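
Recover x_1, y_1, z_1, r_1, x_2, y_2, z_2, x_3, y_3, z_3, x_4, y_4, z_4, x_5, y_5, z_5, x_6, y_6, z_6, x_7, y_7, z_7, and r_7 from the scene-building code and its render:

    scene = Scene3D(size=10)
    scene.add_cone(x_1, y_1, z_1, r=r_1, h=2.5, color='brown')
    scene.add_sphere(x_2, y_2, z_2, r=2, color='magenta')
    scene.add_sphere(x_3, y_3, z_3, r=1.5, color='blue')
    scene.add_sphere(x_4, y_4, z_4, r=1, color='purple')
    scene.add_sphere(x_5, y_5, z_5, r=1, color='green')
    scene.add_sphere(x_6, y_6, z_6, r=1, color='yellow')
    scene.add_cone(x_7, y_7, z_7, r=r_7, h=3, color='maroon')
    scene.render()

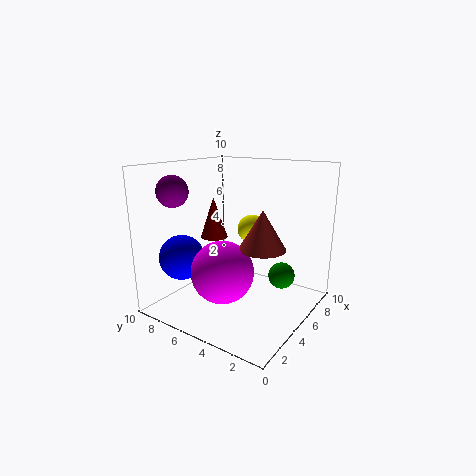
x_1 = 4
y_1 = 2.5
z_1 = 5
r_1 = 1.5
x_2 = 2.5
y_2 = 4.5
z_2 = 3.5
x_3 = 2
y_3 = 7.5
z_3 = 4
x_4 = 1.5
y_4 = 7.5
z_4 = 8.5
x_5 = 8
y_5 = 3
z_5 = 1.5
x_6 = 6
y_6 = 4.5
z_6 = 5.5
x_7 = 5.5
y_7 = 7.5
z_7 = 4.5
r_7 = 1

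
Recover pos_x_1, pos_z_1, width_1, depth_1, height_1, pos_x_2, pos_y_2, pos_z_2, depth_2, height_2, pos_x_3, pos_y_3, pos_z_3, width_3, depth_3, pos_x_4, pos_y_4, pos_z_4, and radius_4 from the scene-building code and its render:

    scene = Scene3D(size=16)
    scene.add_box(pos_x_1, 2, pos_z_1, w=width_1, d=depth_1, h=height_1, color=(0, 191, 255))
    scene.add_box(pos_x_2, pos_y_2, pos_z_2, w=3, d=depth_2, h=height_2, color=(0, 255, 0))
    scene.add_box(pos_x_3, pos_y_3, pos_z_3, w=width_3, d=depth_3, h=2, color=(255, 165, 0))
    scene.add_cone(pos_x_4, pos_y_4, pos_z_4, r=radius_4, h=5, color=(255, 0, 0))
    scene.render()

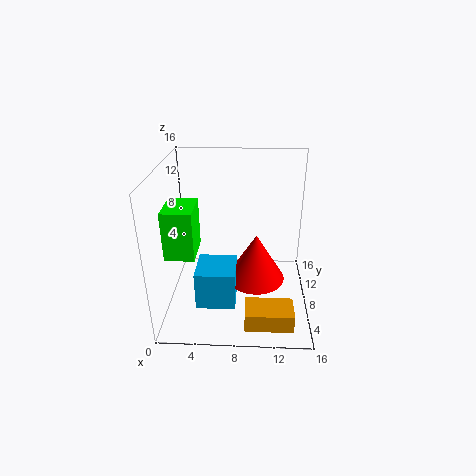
pos_x_1 = 4, pos_z_1 = 3, width_1 = 4, depth_1 = 4, height_1 = 4, pos_x_2 = 1, pos_y_2 = 3, pos_z_2 = 8, depth_2 = 4, height_2 = 5, pos_x_3 = 9, pos_y_3 = 1, pos_z_3 = 1, width_3 = 5, depth_3 = 3, pos_x_4 = 10, pos_y_4 = 5, pos_z_4 = 5, radius_4 = 3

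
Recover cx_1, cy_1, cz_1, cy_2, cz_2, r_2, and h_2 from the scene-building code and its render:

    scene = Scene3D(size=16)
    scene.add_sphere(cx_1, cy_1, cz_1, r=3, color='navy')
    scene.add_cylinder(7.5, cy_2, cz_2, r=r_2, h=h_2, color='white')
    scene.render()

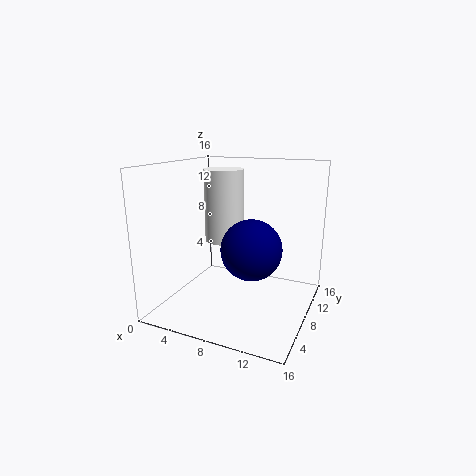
cx_1 = 11, cy_1 = 4.5, cz_1 = 8.25, cy_2 = 5.75, cz_2 = 8.5, r_2 = 2, h_2 = 7.25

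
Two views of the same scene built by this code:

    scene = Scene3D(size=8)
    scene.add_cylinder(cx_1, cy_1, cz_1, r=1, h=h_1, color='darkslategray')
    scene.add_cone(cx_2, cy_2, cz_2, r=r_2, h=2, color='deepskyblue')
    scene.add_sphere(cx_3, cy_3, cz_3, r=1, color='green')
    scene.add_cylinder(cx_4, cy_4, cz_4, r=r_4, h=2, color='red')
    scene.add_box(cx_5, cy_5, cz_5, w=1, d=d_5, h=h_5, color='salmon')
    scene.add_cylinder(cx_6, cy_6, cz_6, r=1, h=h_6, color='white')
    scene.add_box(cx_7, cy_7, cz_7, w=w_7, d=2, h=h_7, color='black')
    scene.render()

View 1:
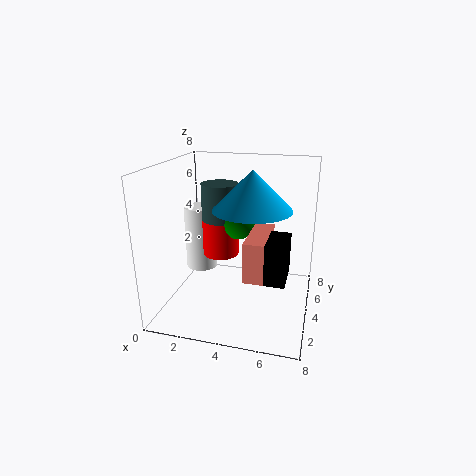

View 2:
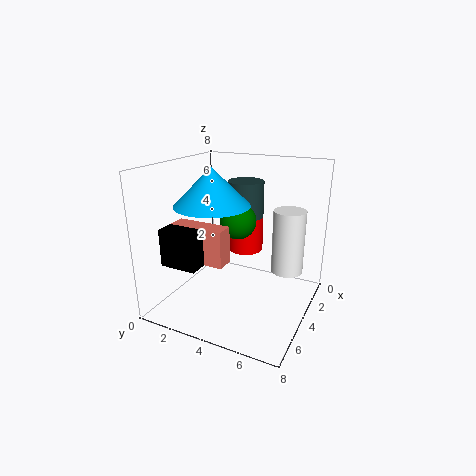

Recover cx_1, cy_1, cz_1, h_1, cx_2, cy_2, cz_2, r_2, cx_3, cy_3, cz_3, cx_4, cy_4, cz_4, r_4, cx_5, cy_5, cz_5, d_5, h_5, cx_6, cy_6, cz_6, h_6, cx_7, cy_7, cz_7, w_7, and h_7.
cx_1 = 3, cy_1 = 4, cz_1 = 5, h_1 = 2, cx_2 = 5, cy_2 = 3, cz_2 = 6, r_2 = 2, cx_3 = 4, cy_3 = 4, cz_3 = 5, cx_4 = 3, cy_4 = 4, cz_4 = 3, r_4 = 1, cx_5 = 5, cy_5 = 1, cz_5 = 3, d_5 = 3, h_5 = 2, cx_6 = 1, cy_6 = 6, cz_6 = 1, h_6 = 4, cx_7 = 5, cy_7 = 1, cz_7 = 3, w_7 = 2, h_7 = 2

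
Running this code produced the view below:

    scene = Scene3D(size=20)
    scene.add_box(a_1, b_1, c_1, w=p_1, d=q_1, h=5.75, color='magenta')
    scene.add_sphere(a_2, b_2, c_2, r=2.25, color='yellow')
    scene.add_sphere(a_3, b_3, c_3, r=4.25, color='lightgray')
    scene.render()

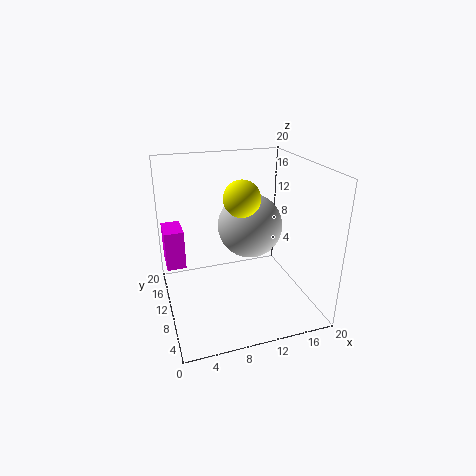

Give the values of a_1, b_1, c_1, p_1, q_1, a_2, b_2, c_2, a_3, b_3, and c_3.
a_1 = 0.25; b_1 = 13; c_1 = 4.75; p_1 = 2.75; q_1 = 4.5; a_2 = 9.25; b_2 = 6.25; c_2 = 17; a_3 = 11.25; b_3 = 8.75; c_3 = 12.25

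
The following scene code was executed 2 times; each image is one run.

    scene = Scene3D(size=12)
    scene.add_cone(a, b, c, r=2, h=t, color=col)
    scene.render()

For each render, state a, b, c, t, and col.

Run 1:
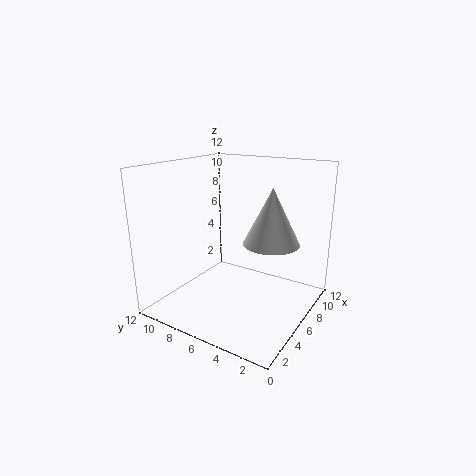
a = 4
b = 2
c = 7
t = 4
col = 'white'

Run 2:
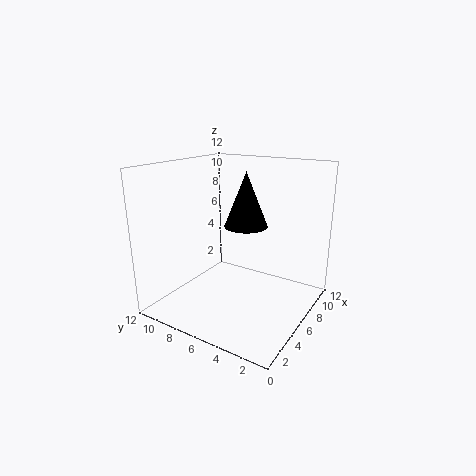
a = 9
b = 7
c = 6
t = 5
col = 'black'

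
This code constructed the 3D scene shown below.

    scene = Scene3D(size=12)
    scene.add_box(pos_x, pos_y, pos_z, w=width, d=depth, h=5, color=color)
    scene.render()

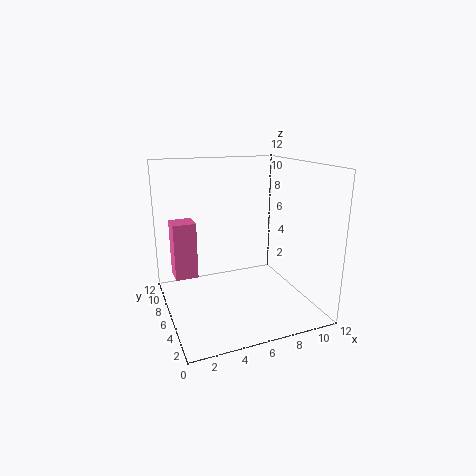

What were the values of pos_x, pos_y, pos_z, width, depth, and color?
pos_x = 1
pos_y = 8
pos_z = 2
width = 2
depth = 2
color = 'hotpink'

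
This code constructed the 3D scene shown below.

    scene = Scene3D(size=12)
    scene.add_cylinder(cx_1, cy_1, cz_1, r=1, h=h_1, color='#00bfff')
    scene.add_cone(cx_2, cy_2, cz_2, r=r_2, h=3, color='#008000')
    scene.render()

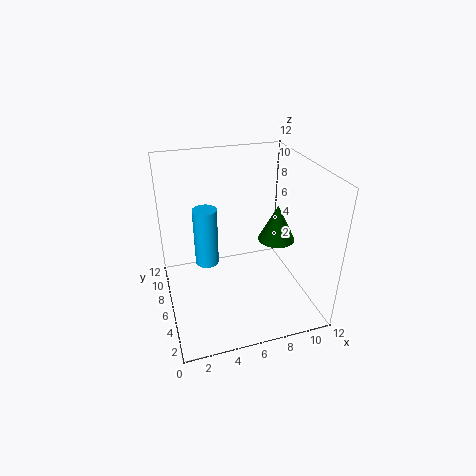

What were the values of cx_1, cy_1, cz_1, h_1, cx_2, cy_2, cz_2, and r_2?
cx_1 = 3.5; cy_1 = 7; cz_1 = 3.5; h_1 = 5; cx_2 = 9; cy_2 = 5; cz_2 = 6; r_2 = 1.5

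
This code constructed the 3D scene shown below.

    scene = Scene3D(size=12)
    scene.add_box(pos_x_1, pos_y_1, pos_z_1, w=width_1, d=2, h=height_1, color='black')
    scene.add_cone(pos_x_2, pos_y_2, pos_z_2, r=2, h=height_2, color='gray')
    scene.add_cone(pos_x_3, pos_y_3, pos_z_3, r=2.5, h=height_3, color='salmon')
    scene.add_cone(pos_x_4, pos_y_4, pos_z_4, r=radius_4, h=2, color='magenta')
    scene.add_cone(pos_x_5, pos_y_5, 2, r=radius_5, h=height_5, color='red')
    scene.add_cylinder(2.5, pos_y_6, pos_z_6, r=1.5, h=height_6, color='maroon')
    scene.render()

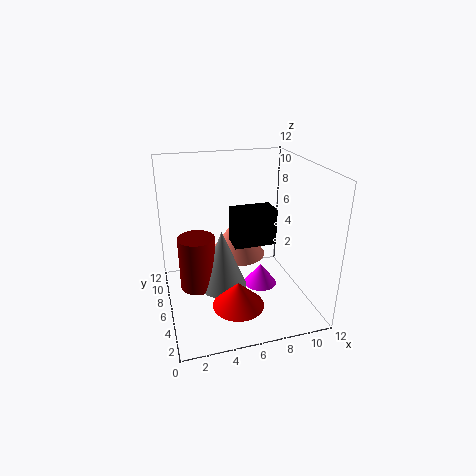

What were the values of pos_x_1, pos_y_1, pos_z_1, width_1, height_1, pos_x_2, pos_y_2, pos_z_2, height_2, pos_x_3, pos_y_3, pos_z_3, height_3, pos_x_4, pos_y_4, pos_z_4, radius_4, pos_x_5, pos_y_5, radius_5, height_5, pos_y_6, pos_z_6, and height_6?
pos_x_1 = 5.5
pos_y_1 = 5
pos_z_1 = 5.5
width_1 = 3.5
height_1 = 3
pos_x_2 = 4.5
pos_y_2 = 5.5
pos_z_2 = 2
height_2 = 5
pos_x_3 = 6.5
pos_y_3 = 8
pos_z_3 = 3.5
height_3 = 3.5
pos_x_4 = 8.5
pos_y_4 = 7
pos_z_4 = 0.5
radius_4 = 1.5
pos_x_5 = 5
pos_y_5 = 2.5
radius_5 = 2
height_5 = 2
pos_y_6 = 6
pos_z_6 = 2
height_6 = 4.5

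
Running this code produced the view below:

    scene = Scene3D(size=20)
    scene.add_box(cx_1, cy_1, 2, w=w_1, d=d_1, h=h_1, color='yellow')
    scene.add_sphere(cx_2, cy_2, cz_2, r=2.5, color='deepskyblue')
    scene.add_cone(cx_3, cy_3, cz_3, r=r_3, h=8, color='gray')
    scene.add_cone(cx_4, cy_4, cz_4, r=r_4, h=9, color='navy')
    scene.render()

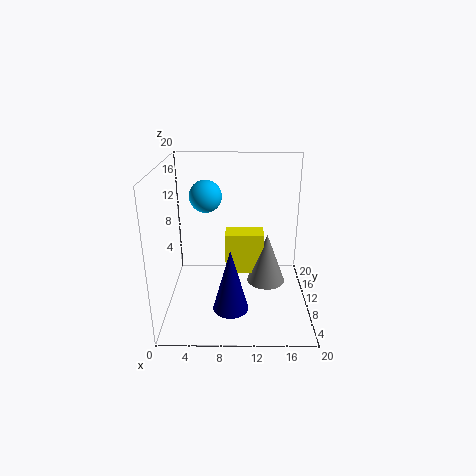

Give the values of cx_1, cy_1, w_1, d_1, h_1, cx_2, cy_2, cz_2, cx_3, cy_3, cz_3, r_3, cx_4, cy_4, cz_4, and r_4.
cx_1 = 8, cy_1 = 14, w_1 = 6, d_1 = 3.5, h_1 = 6.5, cx_2 = 5, cy_2 = 16.5, cz_2 = 14, cx_3 = 14.5, cy_3 = 14.5, cz_3 = 0.5, r_3 = 3, cx_4 = 9, cy_4 = 7, cz_4 = 0.5, r_4 = 2.5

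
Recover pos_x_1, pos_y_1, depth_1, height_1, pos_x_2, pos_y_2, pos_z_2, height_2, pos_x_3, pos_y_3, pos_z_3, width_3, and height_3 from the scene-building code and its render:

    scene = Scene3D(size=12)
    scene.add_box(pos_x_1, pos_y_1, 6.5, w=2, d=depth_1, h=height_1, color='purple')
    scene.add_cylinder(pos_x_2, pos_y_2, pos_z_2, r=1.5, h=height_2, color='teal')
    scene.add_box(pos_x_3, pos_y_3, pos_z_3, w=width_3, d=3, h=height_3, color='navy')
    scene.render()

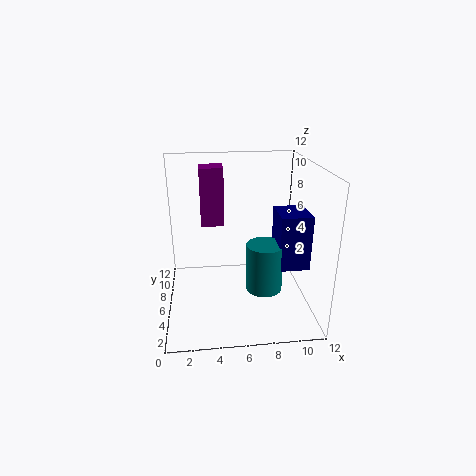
pos_x_1 = 3, pos_y_1 = 7.5, depth_1 = 2, height_1 = 5, pos_x_2 = 8, pos_y_2 = 4.5, pos_z_2 = 2, height_2 = 4, pos_x_3 = 9, pos_y_3 = 3.5, pos_z_3 = 4, width_3 = 2.5, height_3 = 4.5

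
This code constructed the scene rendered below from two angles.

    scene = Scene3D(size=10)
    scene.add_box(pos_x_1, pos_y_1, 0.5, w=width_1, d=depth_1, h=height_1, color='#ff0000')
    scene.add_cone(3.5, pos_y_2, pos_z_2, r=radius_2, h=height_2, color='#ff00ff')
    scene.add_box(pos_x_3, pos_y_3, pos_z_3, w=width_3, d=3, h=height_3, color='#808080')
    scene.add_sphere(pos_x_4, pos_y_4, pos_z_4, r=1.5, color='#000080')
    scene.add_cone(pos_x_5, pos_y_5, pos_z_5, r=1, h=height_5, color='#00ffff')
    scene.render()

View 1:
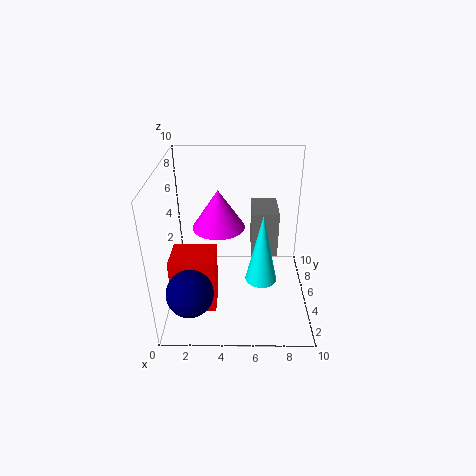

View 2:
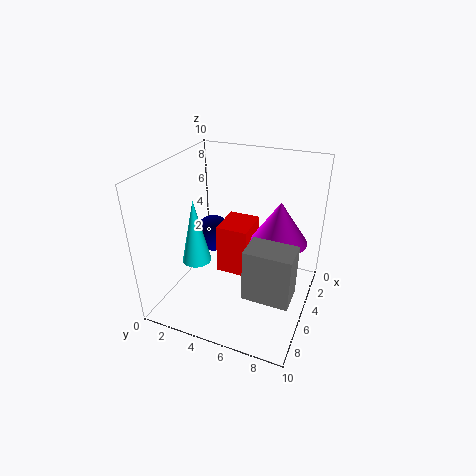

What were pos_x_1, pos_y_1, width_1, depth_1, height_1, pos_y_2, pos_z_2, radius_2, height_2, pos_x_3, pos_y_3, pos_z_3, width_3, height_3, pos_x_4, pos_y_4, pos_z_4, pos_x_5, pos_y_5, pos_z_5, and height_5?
pos_x_1 = 0.5, pos_y_1 = 2.5, width_1 = 3, depth_1 = 2.5, height_1 = 4, pos_y_2 = 7.5, pos_z_2 = 4.5, radius_2 = 2, height_2 = 3, pos_x_3 = 6, pos_y_3 = 6.5, pos_z_3 = 2.5, width_3 = 2, height_3 = 3.5, pos_x_4 = 2, pos_y_4 = 1.5, pos_z_4 = 3, pos_x_5 = 6.5, pos_y_5 = 2.5, pos_z_5 = 3.5, height_5 = 4.5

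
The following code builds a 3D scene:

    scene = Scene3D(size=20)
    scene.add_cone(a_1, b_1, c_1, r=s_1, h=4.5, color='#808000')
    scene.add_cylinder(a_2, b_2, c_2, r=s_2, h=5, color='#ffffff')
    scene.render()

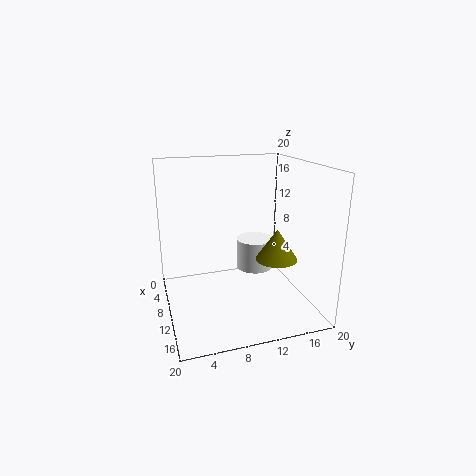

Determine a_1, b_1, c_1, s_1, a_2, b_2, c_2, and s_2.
a_1 = 11
b_1 = 15.5
c_1 = 6.5
s_1 = 3
a_2 = 3.5
b_2 = 15
c_2 = 2
s_2 = 3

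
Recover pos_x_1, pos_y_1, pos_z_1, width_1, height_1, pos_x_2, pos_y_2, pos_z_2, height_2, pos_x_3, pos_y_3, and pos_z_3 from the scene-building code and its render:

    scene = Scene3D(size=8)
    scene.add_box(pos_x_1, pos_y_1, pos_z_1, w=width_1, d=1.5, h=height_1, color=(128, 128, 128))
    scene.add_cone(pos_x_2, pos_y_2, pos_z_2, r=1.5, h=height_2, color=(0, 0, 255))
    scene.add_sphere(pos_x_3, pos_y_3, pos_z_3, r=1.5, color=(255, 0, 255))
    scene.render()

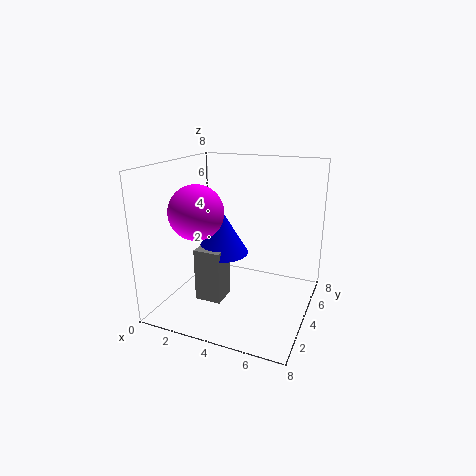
pos_x_1 = 2; pos_y_1 = 2.5; pos_z_1 = 0.5; width_1 = 1.5; height_1 = 3; pos_x_2 = 3; pos_y_2 = 4; pos_z_2 = 3; height_2 = 2.5; pos_x_3 = 2; pos_y_3 = 3; pos_z_3 = 5.5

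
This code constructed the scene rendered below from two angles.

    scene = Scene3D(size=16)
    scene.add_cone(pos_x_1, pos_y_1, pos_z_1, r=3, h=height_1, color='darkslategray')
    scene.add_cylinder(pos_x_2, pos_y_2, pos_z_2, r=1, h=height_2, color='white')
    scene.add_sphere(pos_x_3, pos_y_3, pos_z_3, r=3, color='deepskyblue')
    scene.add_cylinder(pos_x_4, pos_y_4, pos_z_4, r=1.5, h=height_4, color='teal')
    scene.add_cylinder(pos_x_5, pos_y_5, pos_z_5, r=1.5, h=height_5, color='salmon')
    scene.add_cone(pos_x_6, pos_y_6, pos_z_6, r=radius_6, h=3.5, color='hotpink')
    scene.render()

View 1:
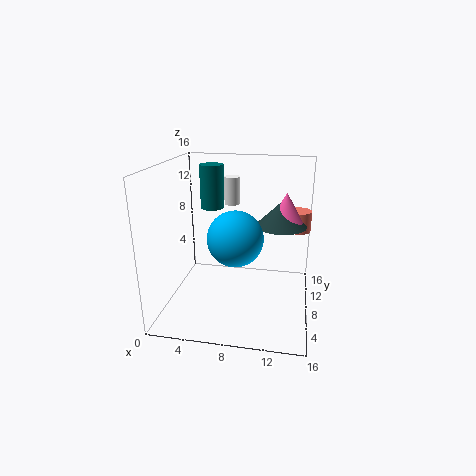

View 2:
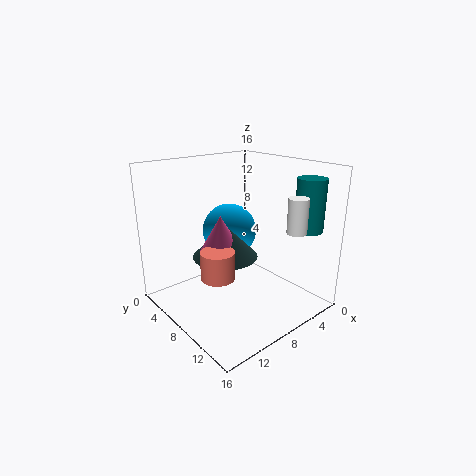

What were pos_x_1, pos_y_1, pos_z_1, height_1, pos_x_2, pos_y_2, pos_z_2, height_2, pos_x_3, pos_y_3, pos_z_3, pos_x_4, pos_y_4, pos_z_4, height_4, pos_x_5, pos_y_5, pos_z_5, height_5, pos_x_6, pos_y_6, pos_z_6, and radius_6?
pos_x_1 = 12.5
pos_y_1 = 11.5
pos_z_1 = 8.5
height_1 = 3
pos_x_2 = 6
pos_y_2 = 14.5
pos_z_2 = 10
height_2 = 3.5
pos_x_3 = 8
pos_y_3 = 6.5
pos_z_3 = 8.5
pos_x_4 = 3.5
pos_y_4 = 14
pos_z_4 = 9.5
height_4 = 5.5
pos_x_5 = 14.5
pos_y_5 = 13
pos_z_5 = 7.5
height_5 = 2.5
pos_x_6 = 13
pos_y_6 = 11.5
pos_z_6 = 9
radius_6 = 2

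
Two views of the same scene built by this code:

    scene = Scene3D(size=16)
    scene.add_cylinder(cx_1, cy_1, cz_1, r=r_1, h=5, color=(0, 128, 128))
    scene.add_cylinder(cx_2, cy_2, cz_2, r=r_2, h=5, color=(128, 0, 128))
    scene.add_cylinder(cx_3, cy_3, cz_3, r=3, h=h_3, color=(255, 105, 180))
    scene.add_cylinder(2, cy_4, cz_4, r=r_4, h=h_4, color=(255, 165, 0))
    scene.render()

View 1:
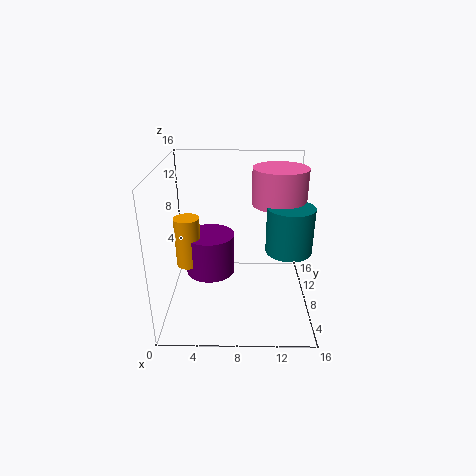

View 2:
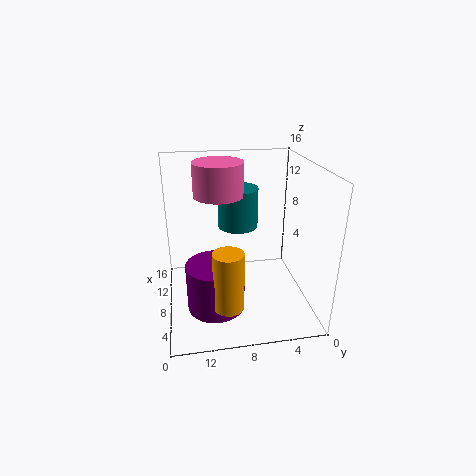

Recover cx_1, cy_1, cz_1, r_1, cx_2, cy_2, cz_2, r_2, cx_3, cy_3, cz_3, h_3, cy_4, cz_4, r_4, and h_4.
cx_1 = 13.5; cy_1 = 7; cz_1 = 7; r_1 = 2.5; cx_2 = 4.5; cy_2 = 11; cz_2 = 2; r_2 = 3; cx_3 = 12.5; cy_3 = 9.5; cz_3 = 11.5; h_3 = 4; cy_4 = 10; cz_4 = 3.5; r_4 = 1.5; h_4 = 6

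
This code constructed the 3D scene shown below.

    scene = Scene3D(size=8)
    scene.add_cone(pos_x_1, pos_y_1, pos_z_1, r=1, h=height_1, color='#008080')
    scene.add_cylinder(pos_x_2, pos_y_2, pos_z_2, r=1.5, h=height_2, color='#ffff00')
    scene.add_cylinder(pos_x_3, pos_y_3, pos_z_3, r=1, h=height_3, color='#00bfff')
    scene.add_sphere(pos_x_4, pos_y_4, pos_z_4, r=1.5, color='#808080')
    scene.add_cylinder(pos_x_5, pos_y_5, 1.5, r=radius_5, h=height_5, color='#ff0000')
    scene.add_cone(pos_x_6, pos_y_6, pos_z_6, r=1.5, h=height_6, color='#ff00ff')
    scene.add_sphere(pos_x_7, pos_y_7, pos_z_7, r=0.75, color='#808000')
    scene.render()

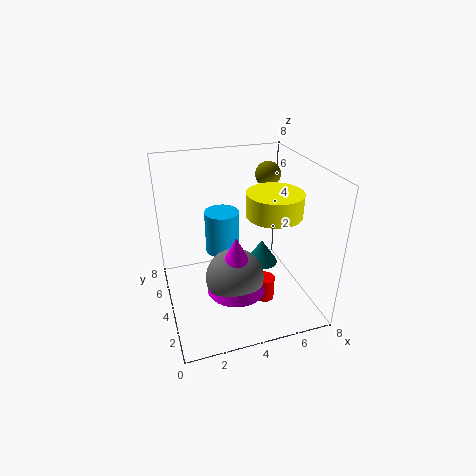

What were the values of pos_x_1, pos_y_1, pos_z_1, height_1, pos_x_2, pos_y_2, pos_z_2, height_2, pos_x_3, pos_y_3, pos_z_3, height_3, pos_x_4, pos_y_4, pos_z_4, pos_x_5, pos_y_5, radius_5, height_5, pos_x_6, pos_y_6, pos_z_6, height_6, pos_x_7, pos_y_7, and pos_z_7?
pos_x_1 = 6; pos_y_1 = 5.25; pos_z_1 = 1.25; height_1 = 1.5; pos_x_2 = 5.75; pos_y_2 = 3.25; pos_z_2 = 5.5; height_2 = 1.25; pos_x_3 = 3.5; pos_y_3 = 5.5; pos_z_3 = 2.5; height_3 = 2.5; pos_x_4 = 3.25; pos_y_4 = 2.25; pos_z_4 = 2.75; pos_x_5 = 4.75; pos_y_5 = 1.75; radius_5 = 0.5; height_5 = 1.25; pos_x_6 = 3.25; pos_y_6 = 2; pos_z_6 = 2.25; height_6 = 3; pos_x_7 = 6.5; pos_y_7 = 6; pos_z_7 = 6.75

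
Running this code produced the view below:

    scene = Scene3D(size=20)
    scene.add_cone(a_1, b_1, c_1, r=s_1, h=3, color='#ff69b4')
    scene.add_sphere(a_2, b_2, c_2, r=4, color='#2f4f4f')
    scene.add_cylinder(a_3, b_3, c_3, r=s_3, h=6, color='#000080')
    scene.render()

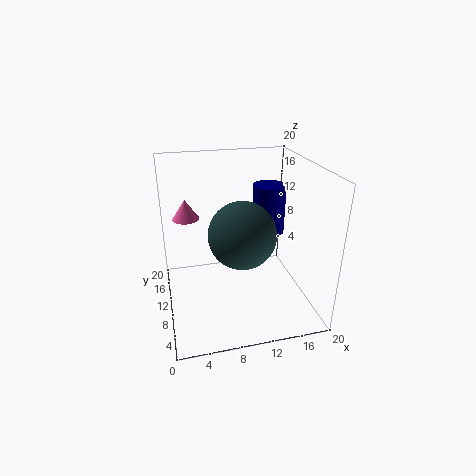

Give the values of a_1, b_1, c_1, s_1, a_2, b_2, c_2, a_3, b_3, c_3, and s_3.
a_1 = 3.5
b_1 = 16
c_1 = 11
s_1 = 2
a_2 = 9
b_2 = 4
c_2 = 13.5
a_3 = 13
b_3 = 6.5
c_3 = 12.5
s_3 = 2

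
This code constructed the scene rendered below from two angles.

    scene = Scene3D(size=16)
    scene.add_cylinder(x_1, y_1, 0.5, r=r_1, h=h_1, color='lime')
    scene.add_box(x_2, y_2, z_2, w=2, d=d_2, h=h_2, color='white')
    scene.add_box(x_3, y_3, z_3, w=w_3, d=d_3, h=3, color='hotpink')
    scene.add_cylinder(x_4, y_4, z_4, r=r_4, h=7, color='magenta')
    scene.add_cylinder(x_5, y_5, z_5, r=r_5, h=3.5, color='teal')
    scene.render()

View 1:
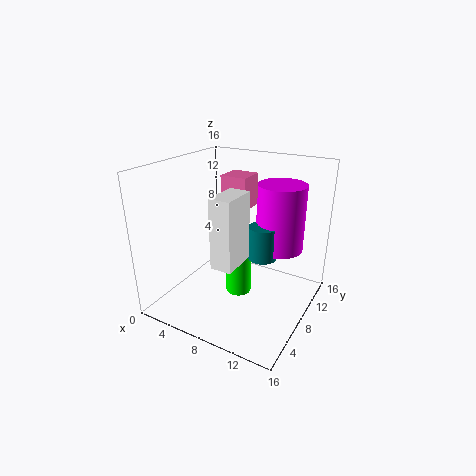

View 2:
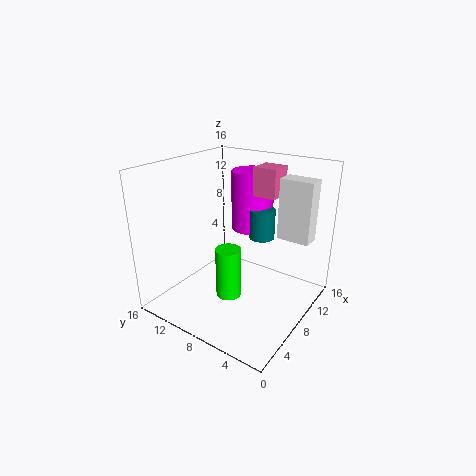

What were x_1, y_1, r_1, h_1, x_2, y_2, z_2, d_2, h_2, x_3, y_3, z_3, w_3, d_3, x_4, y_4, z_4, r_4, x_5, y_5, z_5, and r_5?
x_1 = 7.5, y_1 = 9, r_1 = 1.5, h_1 = 6, x_2 = 9.5, y_2 = 0.5, z_2 = 8.5, d_2 = 3.5, h_2 = 6.5, x_3 = 8.5, y_3 = 4, z_3 = 13, w_3 = 2.5, d_3 = 2.5, x_4 = 12.5, y_4 = 9, z_4 = 7.5, r_4 = 2.5, x_5 = 11.5, y_5 = 7, z_5 = 7, r_5 = 1.5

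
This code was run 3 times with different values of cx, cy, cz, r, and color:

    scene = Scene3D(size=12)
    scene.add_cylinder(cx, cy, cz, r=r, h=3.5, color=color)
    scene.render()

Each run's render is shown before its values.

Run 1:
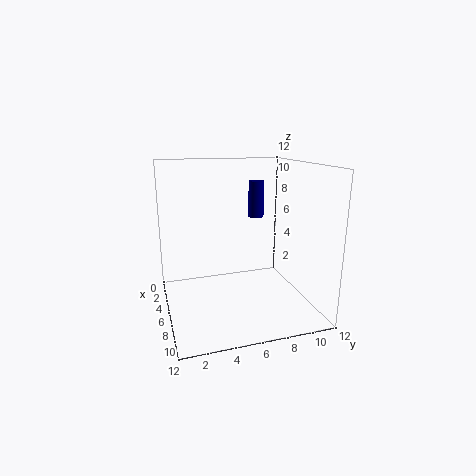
cx = 1.5
cy = 9.25
cz = 6.5
r = 0.75
color = 'navy'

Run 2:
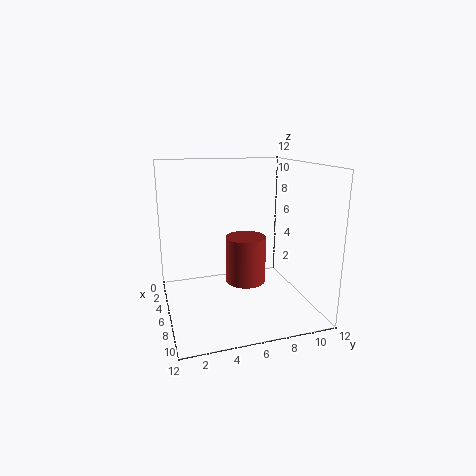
cx = 8.75
cy = 5.75
cz = 3.5
r = 1.5
color = 'brown'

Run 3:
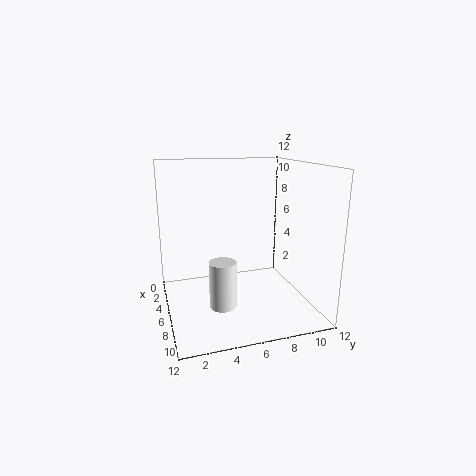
cx = 9.5
cy = 3.75
cz = 2
r = 1
color = 'white'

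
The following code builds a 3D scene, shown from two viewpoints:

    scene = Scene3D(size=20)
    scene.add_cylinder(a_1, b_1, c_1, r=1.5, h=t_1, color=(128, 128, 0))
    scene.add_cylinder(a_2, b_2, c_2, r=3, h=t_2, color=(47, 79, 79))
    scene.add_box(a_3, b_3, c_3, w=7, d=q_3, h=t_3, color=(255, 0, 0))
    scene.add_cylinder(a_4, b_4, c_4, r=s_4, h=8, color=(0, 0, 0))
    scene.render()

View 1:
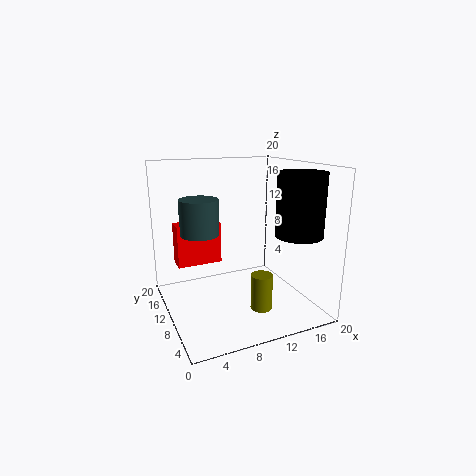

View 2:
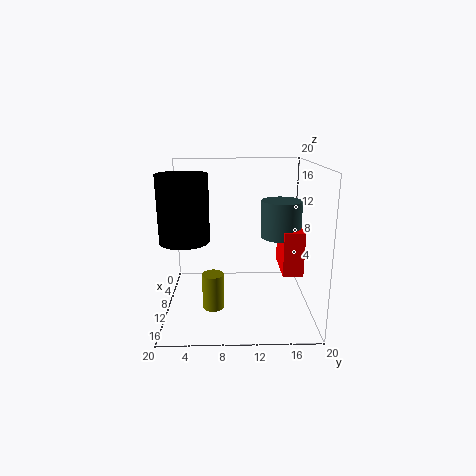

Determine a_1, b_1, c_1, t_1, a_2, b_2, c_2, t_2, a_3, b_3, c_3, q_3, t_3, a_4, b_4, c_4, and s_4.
a_1 = 12; b_1 = 6.5; c_1 = 0.5; t_1 = 5; a_2 = 6.5; b_2 = 16.5; c_2 = 9; t_2 = 5.5; a_3 = 3; b_3 = 16.5; c_3 = 4; q_3 = 3; t_3 = 6.5; a_4 = 15.5; b_4 = 3.5; c_4 = 11.5; s_4 = 3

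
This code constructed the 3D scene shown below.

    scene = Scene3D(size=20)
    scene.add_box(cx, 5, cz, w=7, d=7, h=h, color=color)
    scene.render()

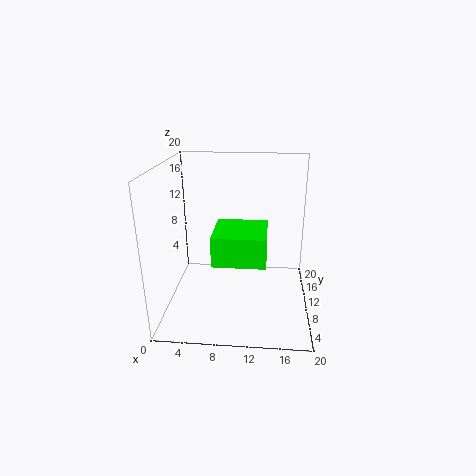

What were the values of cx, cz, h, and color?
cx = 7, cz = 8, h = 4, color = 'lime'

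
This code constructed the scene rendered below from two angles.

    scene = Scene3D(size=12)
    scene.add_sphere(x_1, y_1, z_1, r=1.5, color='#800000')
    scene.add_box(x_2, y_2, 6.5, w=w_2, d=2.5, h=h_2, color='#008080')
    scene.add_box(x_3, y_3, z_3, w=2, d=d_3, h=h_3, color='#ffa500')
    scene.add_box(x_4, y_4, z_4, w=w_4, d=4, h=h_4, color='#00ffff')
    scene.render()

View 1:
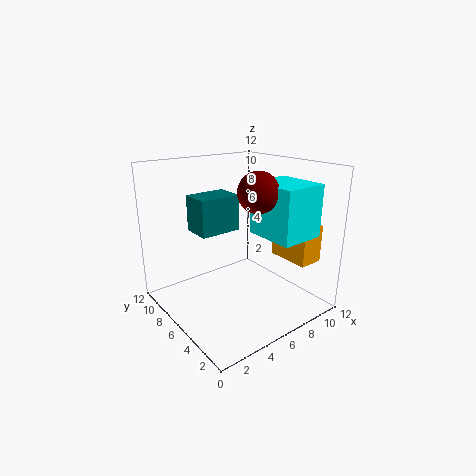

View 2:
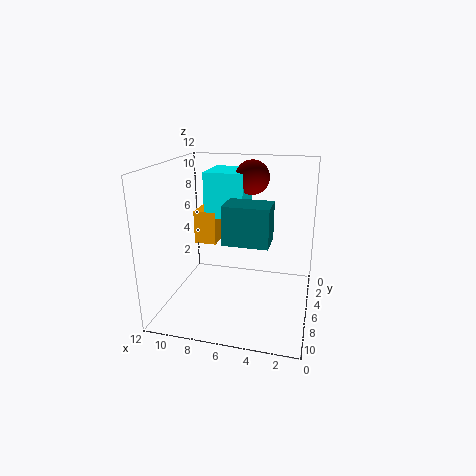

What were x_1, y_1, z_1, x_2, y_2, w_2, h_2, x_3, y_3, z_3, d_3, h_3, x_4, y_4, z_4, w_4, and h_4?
x_1 = 5.5, y_1 = 3, z_1 = 10.5, x_2 = 3, y_2 = 6.5, w_2 = 3.5, h_2 = 3, x_3 = 8.5, y_3 = 1, z_3 = 4.5, d_3 = 3.5, h_3 = 3, x_4 = 6, y_4 = 0.5, z_4 = 7, w_4 = 3.5, h_4 = 4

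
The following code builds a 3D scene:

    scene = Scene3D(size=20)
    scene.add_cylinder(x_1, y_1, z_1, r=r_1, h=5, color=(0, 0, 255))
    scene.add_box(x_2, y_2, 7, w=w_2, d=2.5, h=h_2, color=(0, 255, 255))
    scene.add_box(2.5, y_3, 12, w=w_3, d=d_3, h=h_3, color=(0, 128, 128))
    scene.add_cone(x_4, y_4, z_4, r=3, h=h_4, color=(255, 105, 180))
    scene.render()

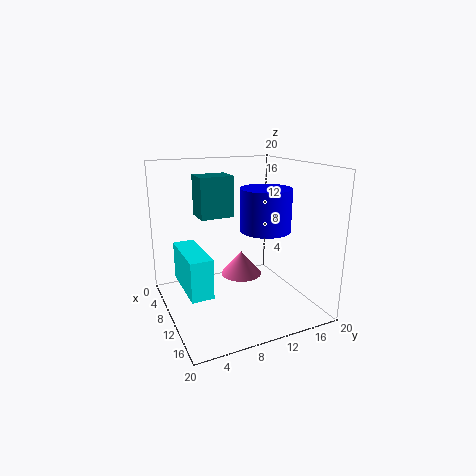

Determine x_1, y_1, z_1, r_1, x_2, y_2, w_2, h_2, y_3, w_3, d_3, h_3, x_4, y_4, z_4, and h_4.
x_1 = 16.5, y_1 = 10.5, z_1 = 13, r_1 = 3, x_2 = 12, y_2 = 0.5, w_2 = 7, h_2 = 4.5, y_3 = 6, w_3 = 4, d_3 = 5, h_3 = 6, x_4 = 8, y_4 = 11.5, z_4 = 3.5, h_4 = 3.5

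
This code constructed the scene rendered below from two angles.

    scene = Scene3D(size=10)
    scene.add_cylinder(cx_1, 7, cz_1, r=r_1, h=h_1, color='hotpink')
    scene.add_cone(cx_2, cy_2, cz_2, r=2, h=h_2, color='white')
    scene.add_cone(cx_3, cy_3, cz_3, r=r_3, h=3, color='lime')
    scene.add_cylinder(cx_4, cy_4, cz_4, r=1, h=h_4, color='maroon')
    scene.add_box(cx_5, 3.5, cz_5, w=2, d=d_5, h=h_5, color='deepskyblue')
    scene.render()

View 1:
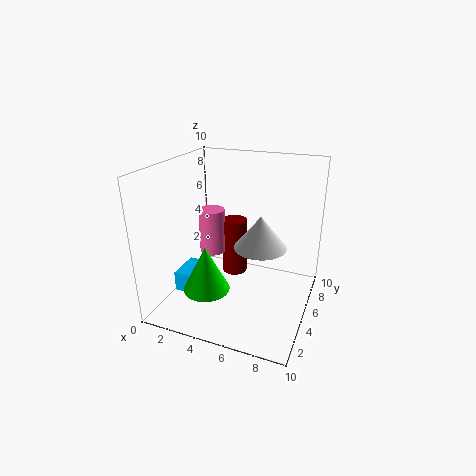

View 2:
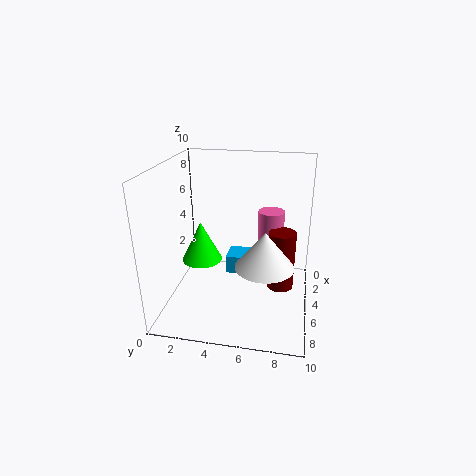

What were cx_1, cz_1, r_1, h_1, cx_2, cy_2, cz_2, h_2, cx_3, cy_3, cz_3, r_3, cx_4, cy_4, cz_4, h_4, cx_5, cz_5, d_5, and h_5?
cx_1 = 2; cz_1 = 2.5; r_1 = 1; h_1 = 3.5; cx_2 = 6; cy_2 = 7; cz_2 = 3.5; h_2 = 2.5; cx_3 = 4; cy_3 = 2; cz_3 = 2.5; r_3 = 1.5; cx_4 = 3.5; cy_4 = 8; cz_4 = 0.5; h_4 = 4.5; cx_5 = 0.5; cz_5 = 0.5; d_5 = 2.5; h_5 = 1.5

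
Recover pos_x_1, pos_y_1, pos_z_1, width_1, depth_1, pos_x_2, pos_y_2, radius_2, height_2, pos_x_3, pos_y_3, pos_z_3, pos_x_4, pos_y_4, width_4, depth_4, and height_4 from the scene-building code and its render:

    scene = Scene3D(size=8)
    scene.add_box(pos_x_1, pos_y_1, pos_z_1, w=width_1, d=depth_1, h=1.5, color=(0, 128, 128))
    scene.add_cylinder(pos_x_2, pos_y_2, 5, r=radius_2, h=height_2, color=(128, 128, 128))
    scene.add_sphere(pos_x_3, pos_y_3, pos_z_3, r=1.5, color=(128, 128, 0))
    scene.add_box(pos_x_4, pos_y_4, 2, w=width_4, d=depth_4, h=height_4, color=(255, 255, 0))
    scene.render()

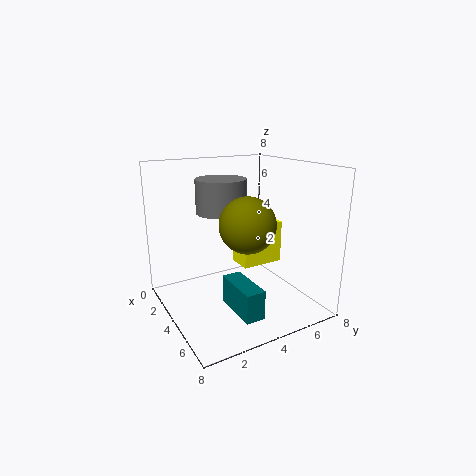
pos_x_1 = 5; pos_y_1 = 2.5; pos_z_1 = 1; width_1 = 2.5; depth_1 = 1; pos_x_2 = 2; pos_y_2 = 4; radius_2 = 1.5; height_2 = 2; pos_x_3 = 5; pos_y_3 = 4; pos_z_3 = 5; pos_x_4 = 2.5; pos_y_4 = 4.5; width_4 = 1.5; depth_4 = 2.5; height_4 = 2.5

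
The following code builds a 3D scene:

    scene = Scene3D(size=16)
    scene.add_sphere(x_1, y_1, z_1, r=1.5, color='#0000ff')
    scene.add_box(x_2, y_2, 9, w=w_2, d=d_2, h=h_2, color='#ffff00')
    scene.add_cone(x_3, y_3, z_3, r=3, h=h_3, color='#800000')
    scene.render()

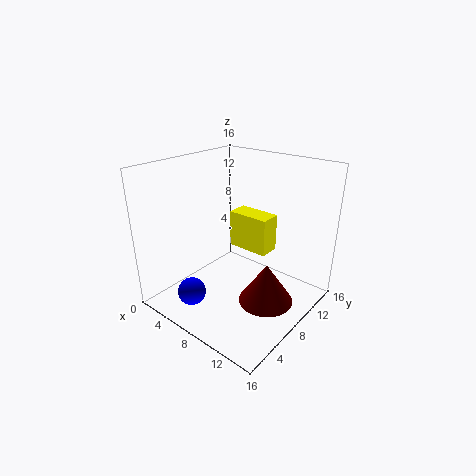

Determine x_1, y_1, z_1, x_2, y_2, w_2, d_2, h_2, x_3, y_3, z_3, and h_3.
x_1 = 6, y_1 = 2.5, z_1 = 3, x_2 = 9.5, y_2 = 5, w_2 = 4, d_2 = 2, h_2 = 3.5, x_3 = 12, y_3 = 8, z_3 = 1.5, h_3 = 4.5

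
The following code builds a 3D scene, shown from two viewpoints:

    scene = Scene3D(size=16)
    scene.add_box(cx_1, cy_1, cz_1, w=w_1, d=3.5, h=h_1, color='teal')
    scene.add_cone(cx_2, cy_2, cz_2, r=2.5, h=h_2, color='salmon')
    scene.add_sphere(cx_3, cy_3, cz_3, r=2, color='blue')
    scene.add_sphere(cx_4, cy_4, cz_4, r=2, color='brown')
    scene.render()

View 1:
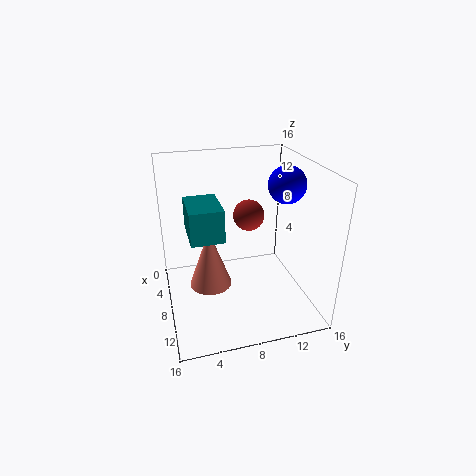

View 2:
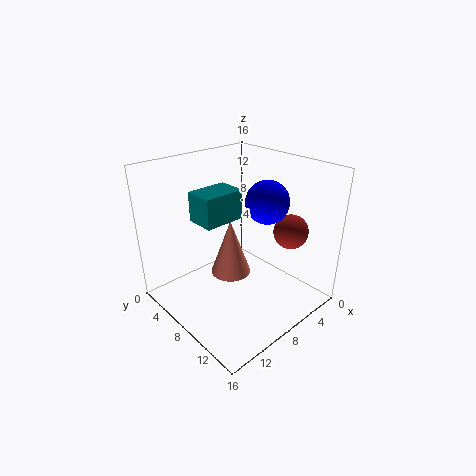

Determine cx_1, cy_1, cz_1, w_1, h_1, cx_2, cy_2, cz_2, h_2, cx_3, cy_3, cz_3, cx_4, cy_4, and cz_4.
cx_1 = 5.5, cy_1 = 2.5, cz_1 = 9, w_1 = 5, h_1 = 3.5, cx_2 = 6.5, cy_2 = 5, cz_2 = 1.5, h_2 = 7, cx_3 = 9, cy_3 = 13, cz_3 = 14, cx_4 = 2.5, cy_4 = 11, cz_4 = 8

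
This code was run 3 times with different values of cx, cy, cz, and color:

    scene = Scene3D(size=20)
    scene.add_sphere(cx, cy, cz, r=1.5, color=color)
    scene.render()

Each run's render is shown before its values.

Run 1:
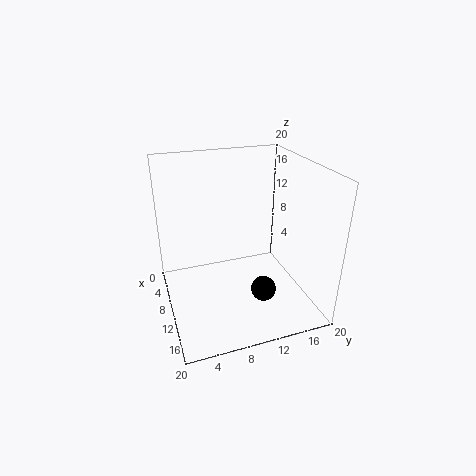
cx = 18; cy = 10.5; cz = 7; color = 'black'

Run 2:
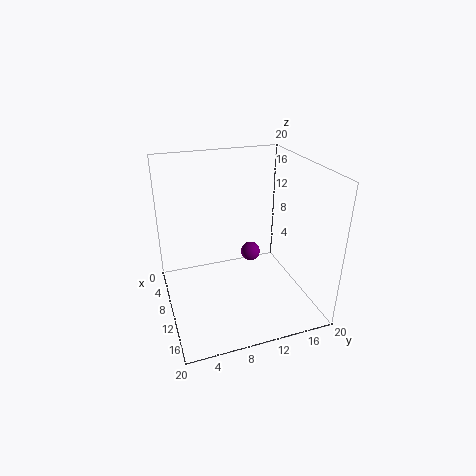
cx = 6; cy = 13.5; cz = 5; color = 'purple'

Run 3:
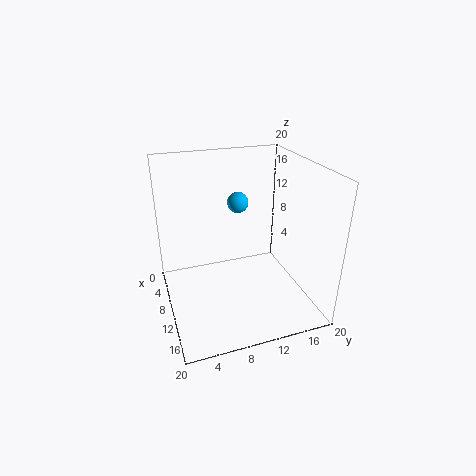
cx = 7; cy = 11; cz = 14; color = 'deepskyblue'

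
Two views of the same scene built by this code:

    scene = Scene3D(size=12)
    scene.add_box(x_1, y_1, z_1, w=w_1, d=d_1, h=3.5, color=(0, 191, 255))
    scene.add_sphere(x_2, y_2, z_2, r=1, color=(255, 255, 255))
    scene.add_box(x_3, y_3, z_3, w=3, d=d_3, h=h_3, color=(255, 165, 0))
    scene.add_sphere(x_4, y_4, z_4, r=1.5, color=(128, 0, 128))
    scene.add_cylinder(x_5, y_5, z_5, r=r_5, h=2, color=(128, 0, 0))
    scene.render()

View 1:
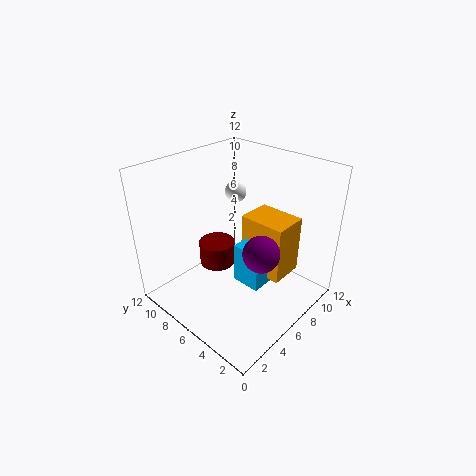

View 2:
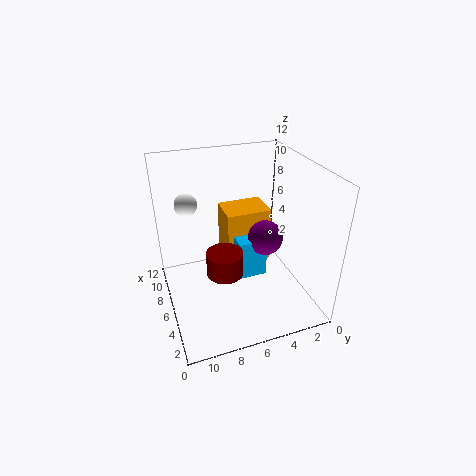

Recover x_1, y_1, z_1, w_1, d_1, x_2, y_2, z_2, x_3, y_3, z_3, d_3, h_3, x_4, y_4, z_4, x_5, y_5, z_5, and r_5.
x_1 = 5.5, y_1 = 3.5, z_1 = 2, w_1 = 2, d_1 = 2.5, x_2 = 9.5, y_2 = 9.5, z_2 = 8, x_3 = 7, y_3 = 2.5, z_3 = 2.5, d_3 = 4, h_3 = 5, x_4 = 6, y_4 = 3.5, z_4 = 5.5, x_5 = 5, y_5 = 7.5, z_5 = 3.5, r_5 = 1.5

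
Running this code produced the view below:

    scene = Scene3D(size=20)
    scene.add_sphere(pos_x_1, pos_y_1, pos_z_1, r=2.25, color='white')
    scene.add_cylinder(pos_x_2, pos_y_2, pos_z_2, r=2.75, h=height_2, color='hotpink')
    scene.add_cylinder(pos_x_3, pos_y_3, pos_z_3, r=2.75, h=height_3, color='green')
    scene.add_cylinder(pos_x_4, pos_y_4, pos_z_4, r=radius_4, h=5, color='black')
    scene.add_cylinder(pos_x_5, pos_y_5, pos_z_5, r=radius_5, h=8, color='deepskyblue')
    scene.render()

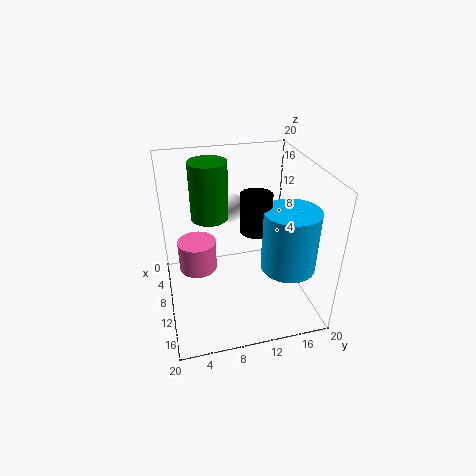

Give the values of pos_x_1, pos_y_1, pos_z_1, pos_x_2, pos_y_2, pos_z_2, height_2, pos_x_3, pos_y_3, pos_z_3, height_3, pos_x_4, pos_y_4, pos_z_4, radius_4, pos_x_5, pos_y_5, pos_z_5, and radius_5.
pos_x_1 = 2.75; pos_y_1 = 10.75; pos_z_1 = 11; pos_x_2 = 7.5; pos_y_2 = 4.5; pos_z_2 = 4.25; height_2 = 4.5; pos_x_3 = 5; pos_y_3 = 7; pos_z_3 = 11; height_3 = 8.5; pos_x_4 = 13; pos_y_4 = 11.5; pos_z_4 = 12.75; radius_4 = 2; pos_x_5 = 15.5; pos_y_5 = 15.25; pos_z_5 = 8.25; radius_5 = 3.5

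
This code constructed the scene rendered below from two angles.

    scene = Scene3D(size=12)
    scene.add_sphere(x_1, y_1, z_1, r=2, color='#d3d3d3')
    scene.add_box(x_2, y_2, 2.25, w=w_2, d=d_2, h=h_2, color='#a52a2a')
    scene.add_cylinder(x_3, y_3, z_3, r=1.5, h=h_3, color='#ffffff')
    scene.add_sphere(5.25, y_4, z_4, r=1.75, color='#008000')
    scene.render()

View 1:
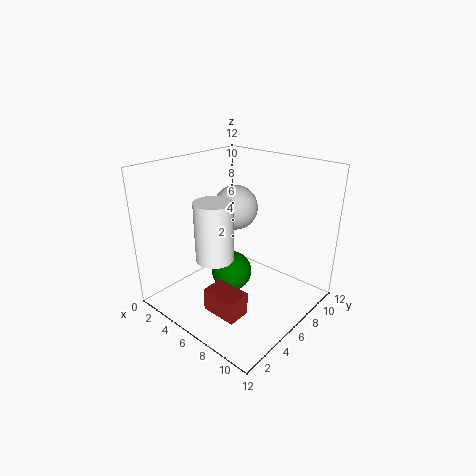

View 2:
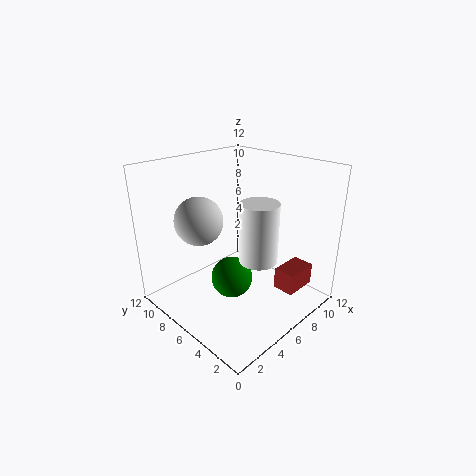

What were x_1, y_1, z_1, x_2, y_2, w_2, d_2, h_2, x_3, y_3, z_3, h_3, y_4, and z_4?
x_1 = 3.75
y_1 = 8.25
z_1 = 7.5
x_2 = 7
y_2 = 1
w_2 = 2.75
d_2 = 1.75
h_2 = 1.75
x_3 = 5.75
y_3 = 3.5
z_3 = 5
h_3 = 4.75
y_4 = 6
z_4 = 2.5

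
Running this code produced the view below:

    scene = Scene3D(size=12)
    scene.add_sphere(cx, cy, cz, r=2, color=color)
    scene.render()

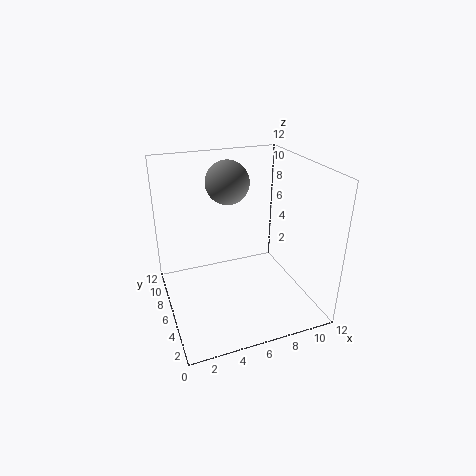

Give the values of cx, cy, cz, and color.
cx = 6.5, cy = 10, cz = 9.5, color = 'gray'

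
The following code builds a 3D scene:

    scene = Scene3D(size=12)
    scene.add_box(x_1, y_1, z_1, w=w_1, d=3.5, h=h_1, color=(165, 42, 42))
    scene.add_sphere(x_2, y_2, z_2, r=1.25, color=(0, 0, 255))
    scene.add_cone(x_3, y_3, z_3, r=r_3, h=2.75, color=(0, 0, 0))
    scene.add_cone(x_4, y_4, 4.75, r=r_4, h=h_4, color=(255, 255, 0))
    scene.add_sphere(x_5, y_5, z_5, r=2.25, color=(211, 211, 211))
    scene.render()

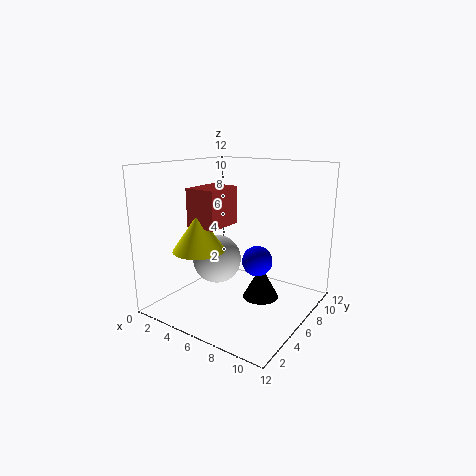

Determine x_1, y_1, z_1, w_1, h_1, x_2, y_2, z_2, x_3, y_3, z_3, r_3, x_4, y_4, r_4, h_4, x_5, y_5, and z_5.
x_1 = 2, y_1 = 4.25, z_1 = 6.75, w_1 = 2.75, h_1 = 3.25, x_2 = 7.75, y_2 = 6.25, z_2 = 4.25, x_3 = 8, y_3 = 6.5, z_3 = 1, r_3 = 1.5, x_4 = 3, y_4 = 4.5, r_4 = 2.25, h_4 = 3.25, x_5 = 2.75, y_5 = 7.25, z_5 = 3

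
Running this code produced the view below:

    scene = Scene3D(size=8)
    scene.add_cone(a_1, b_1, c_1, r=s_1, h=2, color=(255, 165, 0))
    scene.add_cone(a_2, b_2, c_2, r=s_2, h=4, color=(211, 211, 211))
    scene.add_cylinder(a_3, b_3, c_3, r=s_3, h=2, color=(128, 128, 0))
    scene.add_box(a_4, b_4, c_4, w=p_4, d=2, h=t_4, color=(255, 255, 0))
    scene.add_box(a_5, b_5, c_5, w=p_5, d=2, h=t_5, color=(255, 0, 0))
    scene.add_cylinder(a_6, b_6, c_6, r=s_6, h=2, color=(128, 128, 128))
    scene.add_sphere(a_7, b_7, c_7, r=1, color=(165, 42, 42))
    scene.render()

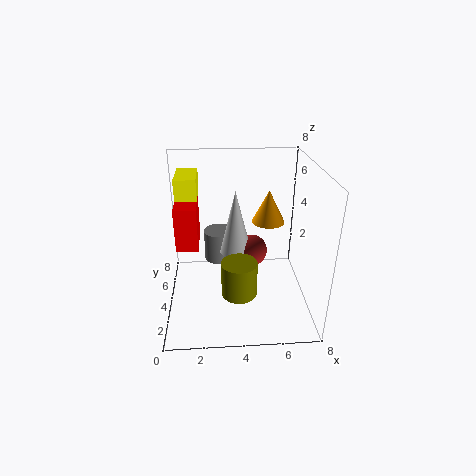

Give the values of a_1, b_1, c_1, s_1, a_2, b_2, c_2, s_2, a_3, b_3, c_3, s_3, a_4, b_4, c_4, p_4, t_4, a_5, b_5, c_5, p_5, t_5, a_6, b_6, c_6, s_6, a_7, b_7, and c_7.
a_1 = 6, b_1 = 6, c_1 = 4, s_1 = 1, a_2 = 4, b_2 = 6, c_2 = 2, s_2 = 1, a_3 = 4, b_3 = 3, c_3 = 1, s_3 = 1, a_4 = 1, b_4 = 2, c_4 = 7, p_4 = 1, t_4 = 1, a_5 = 1, b_5 = 1, c_5 = 5, p_5 = 1, t_5 = 2, a_6 = 3, b_6 = 7, c_6 = 1, s_6 = 1, a_7 = 5, b_7 = 6, c_7 = 2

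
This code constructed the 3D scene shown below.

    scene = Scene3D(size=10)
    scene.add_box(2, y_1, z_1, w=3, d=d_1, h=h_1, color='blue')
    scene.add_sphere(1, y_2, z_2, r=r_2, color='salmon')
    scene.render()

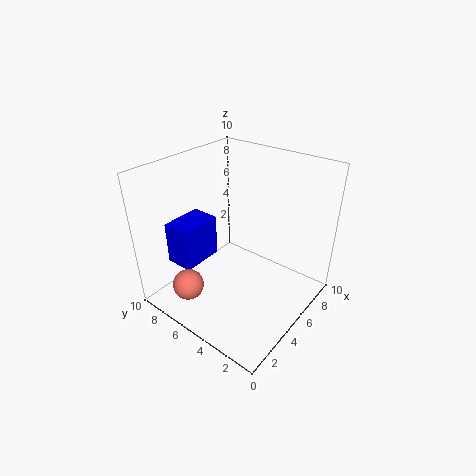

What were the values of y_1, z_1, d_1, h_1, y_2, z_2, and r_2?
y_1 = 7, z_1 = 3, d_1 = 2, h_1 = 3, y_2 = 6, z_2 = 3, r_2 = 1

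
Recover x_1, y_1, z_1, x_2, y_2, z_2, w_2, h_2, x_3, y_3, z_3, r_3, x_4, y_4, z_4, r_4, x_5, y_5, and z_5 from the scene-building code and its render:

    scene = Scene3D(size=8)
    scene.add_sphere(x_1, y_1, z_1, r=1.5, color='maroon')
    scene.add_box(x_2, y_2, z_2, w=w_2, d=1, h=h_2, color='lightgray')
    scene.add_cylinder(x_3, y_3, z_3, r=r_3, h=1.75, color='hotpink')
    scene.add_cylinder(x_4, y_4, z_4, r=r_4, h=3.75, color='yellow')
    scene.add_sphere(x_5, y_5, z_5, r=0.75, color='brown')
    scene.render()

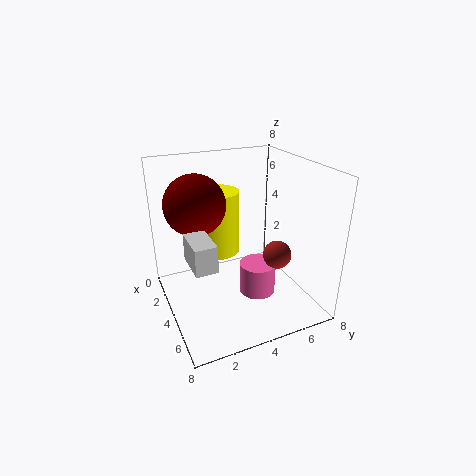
x_1 = 4.5
y_1 = 1.5
z_1 = 6.5
x_2 = 5.75
y_2 = 0.5
z_2 = 4.5
w_2 = 1.75
h_2 = 1.25
x_3 = 5
y_3 = 4.75
z_3 = 1
r_3 = 1
x_4 = 2.25
y_4 = 3.5
z_4 = 2.5
r_4 = 1.25
x_5 = 5.75
y_5 = 5.5
z_5 = 3.5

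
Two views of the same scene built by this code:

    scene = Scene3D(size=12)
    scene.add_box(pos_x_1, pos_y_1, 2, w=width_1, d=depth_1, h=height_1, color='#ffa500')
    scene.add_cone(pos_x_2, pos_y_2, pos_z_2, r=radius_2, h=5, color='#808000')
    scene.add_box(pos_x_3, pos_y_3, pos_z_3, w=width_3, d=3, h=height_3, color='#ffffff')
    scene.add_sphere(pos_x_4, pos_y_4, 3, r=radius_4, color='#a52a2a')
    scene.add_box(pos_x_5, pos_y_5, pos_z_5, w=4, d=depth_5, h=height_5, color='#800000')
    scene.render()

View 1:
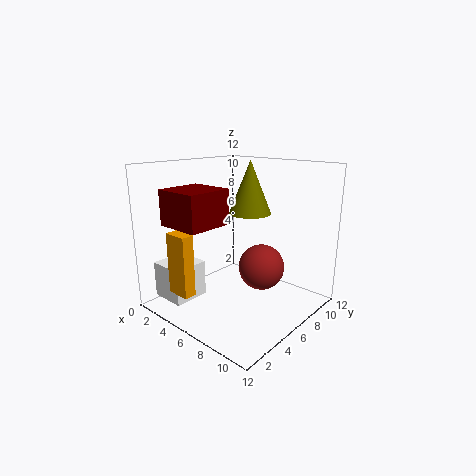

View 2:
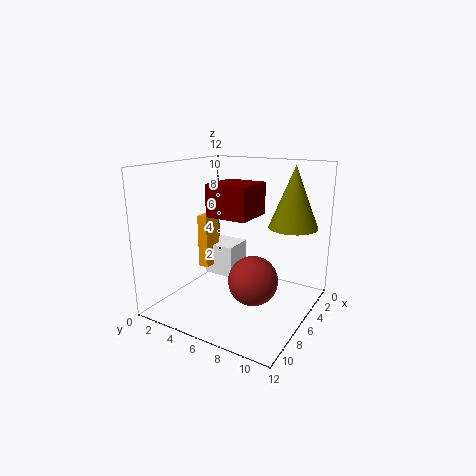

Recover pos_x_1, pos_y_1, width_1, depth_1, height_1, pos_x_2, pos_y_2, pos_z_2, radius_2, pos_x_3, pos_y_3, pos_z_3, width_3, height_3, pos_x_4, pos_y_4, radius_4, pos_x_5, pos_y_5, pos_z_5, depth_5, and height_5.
pos_x_1 = 3; pos_y_1 = 1; width_1 = 2; depth_1 = 1; height_1 = 5; pos_x_2 = 4; pos_y_2 = 10; pos_z_2 = 7; radius_2 = 2; pos_x_3 = 1; pos_y_3 = 1; pos_z_3 = 1; width_3 = 3; height_3 = 3; pos_x_4 = 7; pos_y_4 = 8; radius_4 = 2; pos_x_5 = 1; pos_y_5 = 2; pos_z_5 = 7; depth_5 = 4; height_5 = 3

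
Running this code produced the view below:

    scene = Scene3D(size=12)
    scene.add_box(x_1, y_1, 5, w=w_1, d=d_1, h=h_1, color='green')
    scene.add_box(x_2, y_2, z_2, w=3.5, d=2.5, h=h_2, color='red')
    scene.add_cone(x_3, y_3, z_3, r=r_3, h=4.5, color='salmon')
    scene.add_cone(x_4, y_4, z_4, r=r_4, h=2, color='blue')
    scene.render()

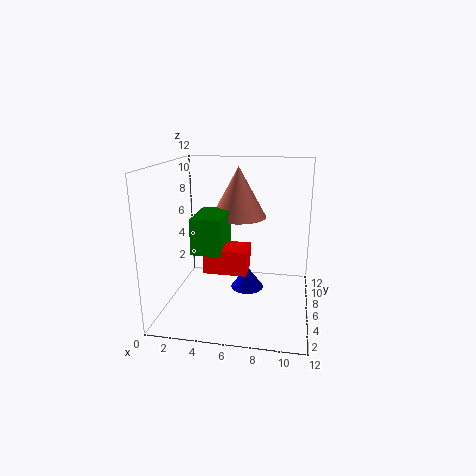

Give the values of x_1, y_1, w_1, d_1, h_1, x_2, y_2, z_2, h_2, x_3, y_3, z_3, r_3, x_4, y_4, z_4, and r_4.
x_1 = 2.5
y_1 = 4
w_1 = 2.5
d_1 = 4
h_1 = 3
x_2 = 3.5
y_2 = 4
z_2 = 3.5
h_2 = 2
x_3 = 5.5
y_3 = 9
z_3 = 7
r_3 = 2.5
x_4 = 6.5
y_4 = 8
z_4 = 0.5
r_4 = 1.5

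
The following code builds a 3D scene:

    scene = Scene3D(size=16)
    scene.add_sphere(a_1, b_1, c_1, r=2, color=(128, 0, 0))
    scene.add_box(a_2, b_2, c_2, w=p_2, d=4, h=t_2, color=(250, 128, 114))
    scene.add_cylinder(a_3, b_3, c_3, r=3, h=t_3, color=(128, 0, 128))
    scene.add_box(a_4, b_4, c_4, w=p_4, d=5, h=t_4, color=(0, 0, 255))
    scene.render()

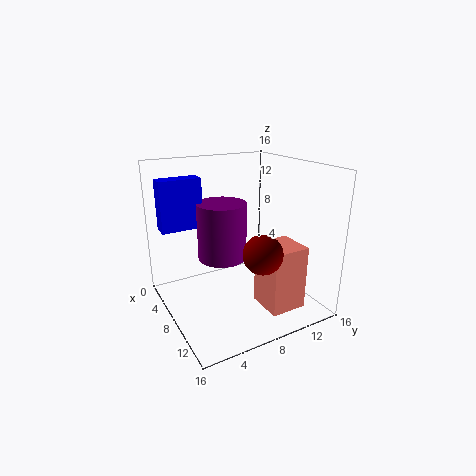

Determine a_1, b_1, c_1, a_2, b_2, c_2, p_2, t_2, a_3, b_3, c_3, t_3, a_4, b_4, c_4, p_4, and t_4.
a_1 = 13
b_1 = 8
c_1 = 8
a_2 = 10
b_2 = 9
c_2 = 1
p_2 = 4
t_2 = 7
a_3 = 4
b_3 = 8
c_3 = 4
t_3 = 7
a_4 = 1
b_4 = 1
c_4 = 8
p_4 = 2
t_4 = 6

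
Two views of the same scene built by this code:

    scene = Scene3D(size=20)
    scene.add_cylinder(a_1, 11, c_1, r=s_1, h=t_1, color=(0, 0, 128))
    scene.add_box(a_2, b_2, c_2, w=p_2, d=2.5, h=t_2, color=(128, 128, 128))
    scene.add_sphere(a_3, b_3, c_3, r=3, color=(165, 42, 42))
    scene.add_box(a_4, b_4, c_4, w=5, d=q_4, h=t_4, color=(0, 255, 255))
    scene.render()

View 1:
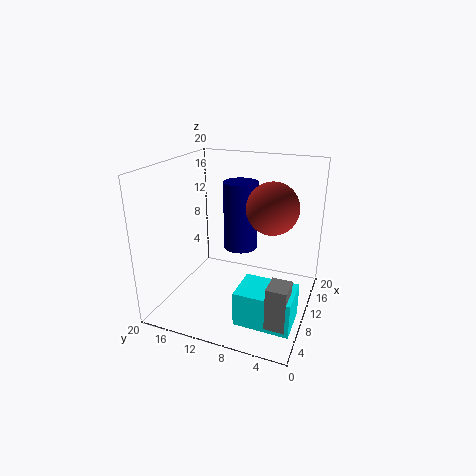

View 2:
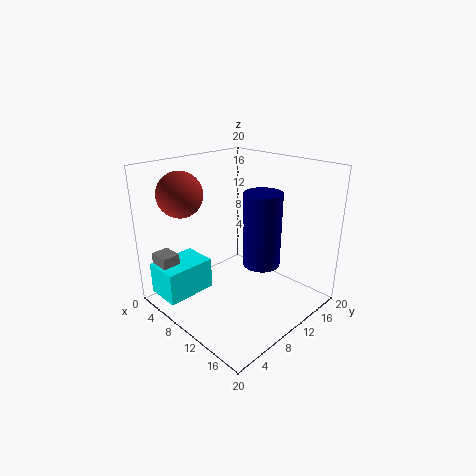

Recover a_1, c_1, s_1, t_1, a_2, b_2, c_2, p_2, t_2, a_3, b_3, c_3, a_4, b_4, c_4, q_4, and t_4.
a_1 = 13.5, c_1 = 7, s_1 = 2.5, t_1 = 10, a_2 = 2, b_2 = 1, c_2 = 2.5, p_2 = 3, t_2 = 5.5, a_3 = 5.5, b_3 = 4, c_3 = 16.5, a_4 = 2, b_4 = 0.5, c_4 = 2, q_4 = 7, t_4 = 4.5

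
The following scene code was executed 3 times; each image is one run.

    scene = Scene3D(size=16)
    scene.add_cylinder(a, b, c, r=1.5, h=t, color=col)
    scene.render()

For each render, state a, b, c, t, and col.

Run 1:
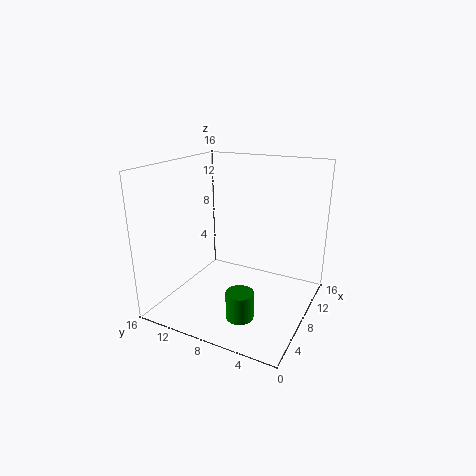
a = 4.5; b = 6; c = 0.5; t = 3; col = 'green'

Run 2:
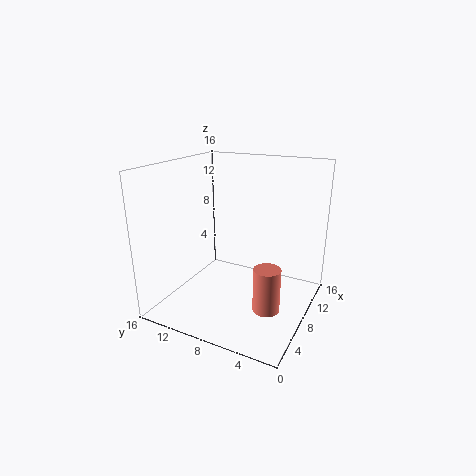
a = 7; b = 4; c = 0.5; t = 5; col = 'salmon'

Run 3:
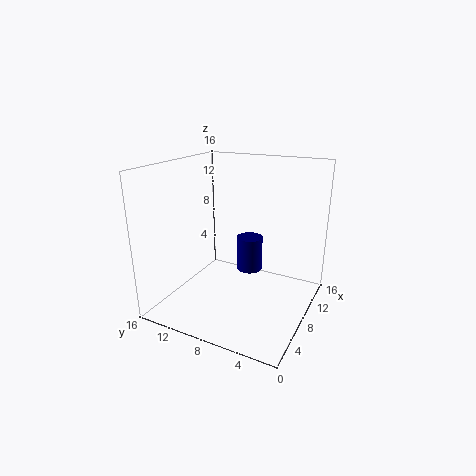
a = 10; b = 7.5; c = 3.5; t = 4; col = 'navy'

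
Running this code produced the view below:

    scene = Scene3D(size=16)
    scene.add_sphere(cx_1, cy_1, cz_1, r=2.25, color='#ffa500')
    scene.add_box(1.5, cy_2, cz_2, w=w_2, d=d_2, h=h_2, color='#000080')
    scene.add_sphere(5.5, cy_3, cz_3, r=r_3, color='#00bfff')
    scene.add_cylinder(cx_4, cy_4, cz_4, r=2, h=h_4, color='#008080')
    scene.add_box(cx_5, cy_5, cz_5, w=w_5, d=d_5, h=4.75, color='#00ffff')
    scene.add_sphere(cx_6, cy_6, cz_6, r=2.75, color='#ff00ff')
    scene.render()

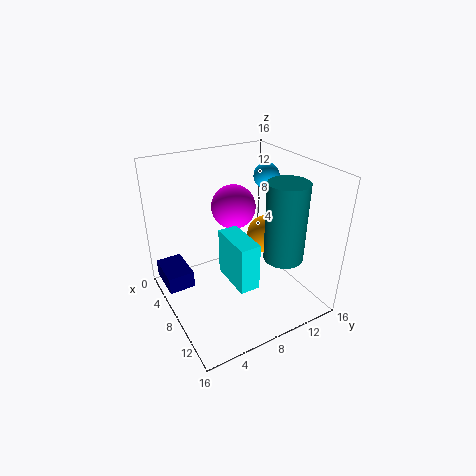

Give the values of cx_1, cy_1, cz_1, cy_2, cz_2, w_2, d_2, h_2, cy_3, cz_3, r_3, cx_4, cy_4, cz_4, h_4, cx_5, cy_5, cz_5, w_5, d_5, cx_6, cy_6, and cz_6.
cx_1 = 7
cy_1 = 12.5
cz_1 = 6.75
cy_2 = 0.25
cz_2 = 1.75
w_2 = 4.5
d_2 = 3
h_2 = 2
cy_3 = 13.25
cz_3 = 13.5
r_3 = 1.5
cx_4 = 13.25
cy_4 = 10.25
cz_4 = 7.75
h_4 = 8
cx_5 = 9.75
cy_5 = 4.75
cz_5 = 6
w_5 = 4.5
d_5 = 2
cx_6 = 3
cy_6 = 10.25
cz_6 = 9.25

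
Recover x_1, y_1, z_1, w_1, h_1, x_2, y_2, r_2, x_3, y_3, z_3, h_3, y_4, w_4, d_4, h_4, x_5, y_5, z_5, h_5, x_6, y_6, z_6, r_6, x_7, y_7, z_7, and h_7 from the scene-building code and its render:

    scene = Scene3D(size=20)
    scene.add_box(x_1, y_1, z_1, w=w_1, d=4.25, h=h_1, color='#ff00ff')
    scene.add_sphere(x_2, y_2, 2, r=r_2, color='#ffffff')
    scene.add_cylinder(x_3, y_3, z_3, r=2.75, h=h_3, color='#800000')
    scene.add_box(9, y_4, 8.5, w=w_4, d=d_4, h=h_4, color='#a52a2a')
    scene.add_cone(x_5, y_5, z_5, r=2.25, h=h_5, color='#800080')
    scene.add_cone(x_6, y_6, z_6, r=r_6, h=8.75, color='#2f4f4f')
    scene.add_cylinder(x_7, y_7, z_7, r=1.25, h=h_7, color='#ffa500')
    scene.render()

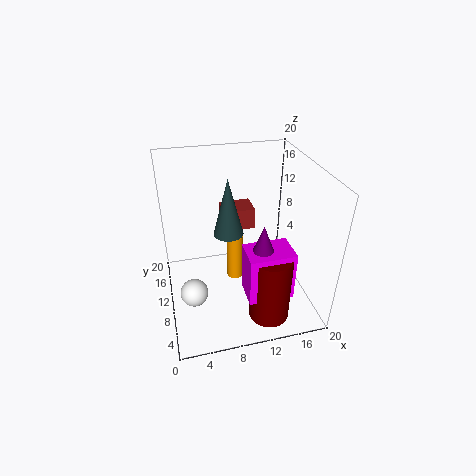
x_1 = 9.75
y_1 = 2.75
z_1 = 4.25
w_1 = 6
h_1 = 6.75
x_2 = 3.25
y_2 = 9.25
r_2 = 2
x_3 = 13
y_3 = 4.25
z_3 = 0.5
h_3 = 9.75
y_4 = 14.25
w_4 = 4.75
d_4 = 3.75
h_4 = 3.25
x_5 = 12
y_5 = 5
z_5 = 8.5
h_5 = 6
x_6 = 9.5
y_6 = 13.75
z_6 = 8.5
r_6 = 2.25
x_7 = 10.5
y_7 = 14
z_7 = 0.25
h_7 = 7.5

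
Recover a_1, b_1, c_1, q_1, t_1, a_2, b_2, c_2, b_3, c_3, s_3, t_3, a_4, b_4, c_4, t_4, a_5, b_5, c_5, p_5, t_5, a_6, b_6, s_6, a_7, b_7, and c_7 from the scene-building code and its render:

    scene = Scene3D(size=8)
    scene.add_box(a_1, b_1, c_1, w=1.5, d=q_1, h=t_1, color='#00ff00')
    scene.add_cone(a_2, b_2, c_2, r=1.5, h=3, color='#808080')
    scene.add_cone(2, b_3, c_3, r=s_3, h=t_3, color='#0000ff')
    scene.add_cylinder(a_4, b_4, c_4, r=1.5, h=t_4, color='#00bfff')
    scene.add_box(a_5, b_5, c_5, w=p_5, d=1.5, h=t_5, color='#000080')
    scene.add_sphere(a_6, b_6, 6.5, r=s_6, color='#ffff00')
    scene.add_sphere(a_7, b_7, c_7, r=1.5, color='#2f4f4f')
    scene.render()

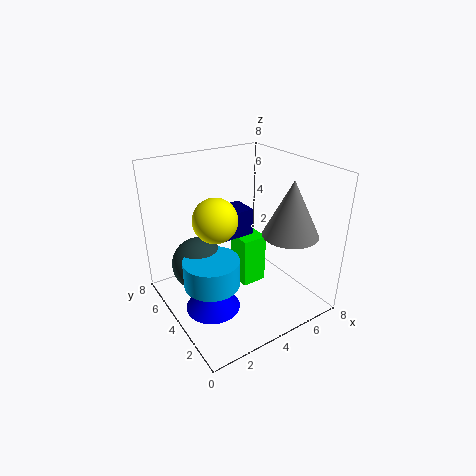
a_1 = 4.5
b_1 = 4
c_1 = 0.5
q_1 = 1.5
t_1 = 3
a_2 = 6
b_2 = 2
c_2 = 4.5
b_3 = 3.5
c_3 = 0.5
s_3 = 1.5
t_3 = 1.5
a_4 = 2
b_4 = 3.5
c_4 = 2
t_4 = 1.5
a_5 = 3
b_5 = 4
c_5 = 4
p_5 = 2
t_5 = 1.5
a_6 = 1.5
b_6 = 2
s_6 = 1
a_7 = 2
b_7 = 5
c_7 = 2.5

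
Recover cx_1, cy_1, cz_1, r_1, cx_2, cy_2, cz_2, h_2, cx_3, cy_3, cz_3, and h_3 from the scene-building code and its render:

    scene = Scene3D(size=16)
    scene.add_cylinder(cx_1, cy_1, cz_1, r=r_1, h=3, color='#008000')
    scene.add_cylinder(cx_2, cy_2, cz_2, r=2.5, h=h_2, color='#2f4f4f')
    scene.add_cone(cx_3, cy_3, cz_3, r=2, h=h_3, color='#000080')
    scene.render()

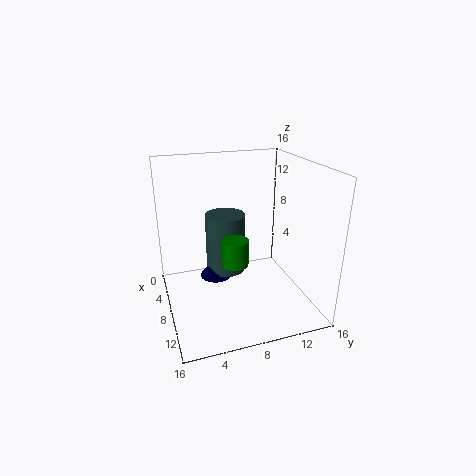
cx_1 = 8.5, cy_1 = 7.5, cz_1 = 5, r_1 = 1.5, cx_2 = 3, cy_2 = 8, cz_2 = 1.5, h_2 = 7.5, cx_3 = 3.5, cy_3 = 6.5, cz_3 = 1, h_3 = 2.5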